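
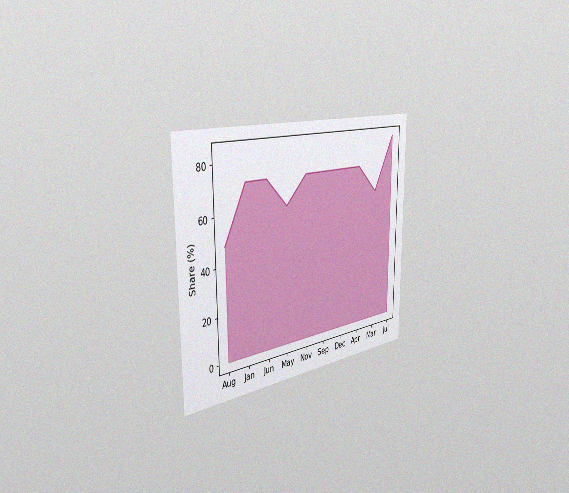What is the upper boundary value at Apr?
The chart is viewed slightly from the left, with some photo noise. At Apr the upper boundary is at 72%.

72%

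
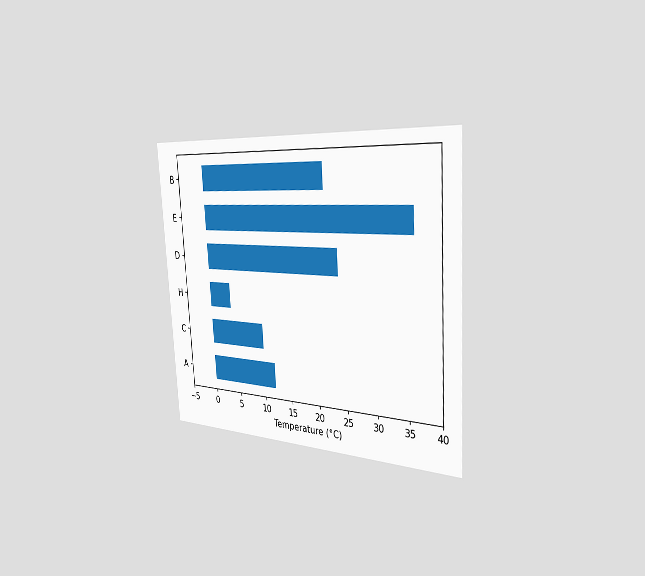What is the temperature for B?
22°C

The chart is tilted about 4° counter-clockwise and viewed slightly from the right. Reading along the chart's x-axis, the B bar reaches 22°C.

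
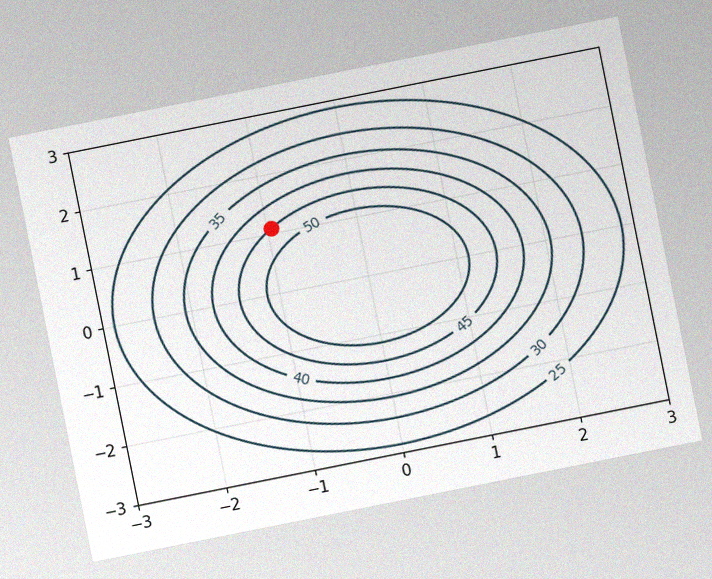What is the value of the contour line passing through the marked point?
The chart is tilted about 11° counter-clockwise, with some photo noise. The marked point sits on the contour labelled 45.

45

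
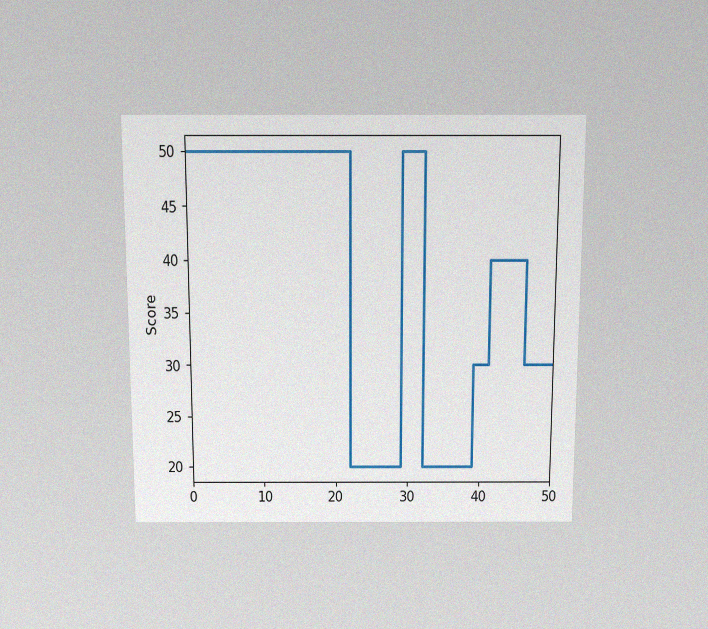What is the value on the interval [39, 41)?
30

The chart is viewed slightly from above, with some photo noise. On [39, 41) the step sits at 30.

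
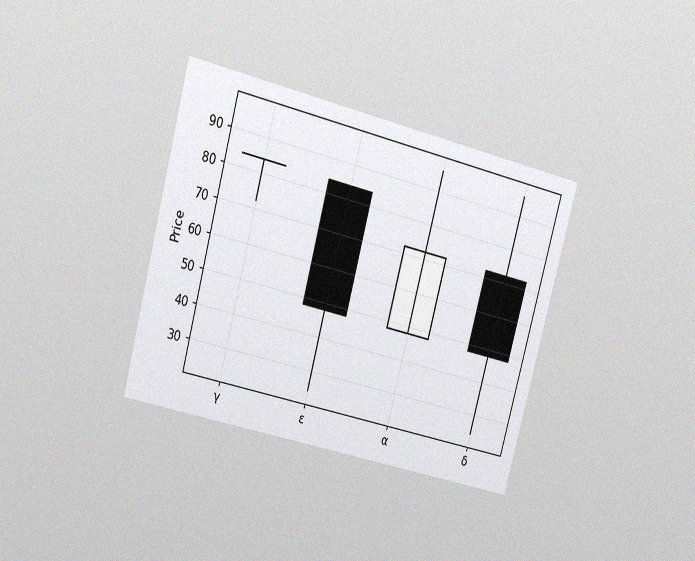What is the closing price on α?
The chart is tilted about 15° clockwise and viewed at a slight angle, with some photo noise. The α candle closes at 72.

72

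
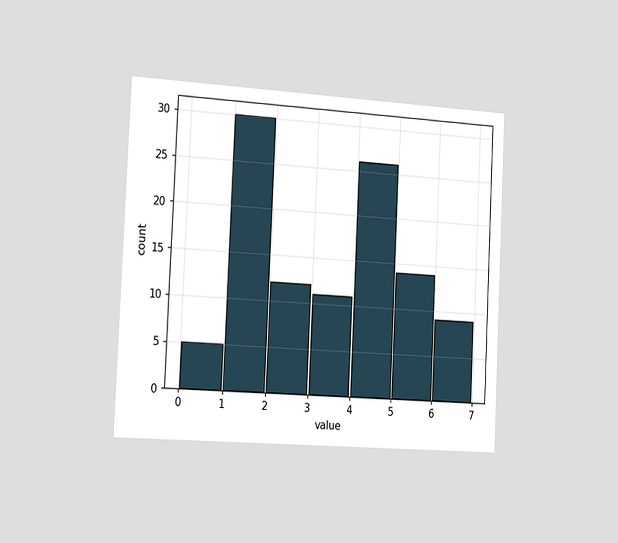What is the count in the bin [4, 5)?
The chart is tilted about 3° clockwise and viewed slightly from the left. The [4, 5) bin has height 26.

26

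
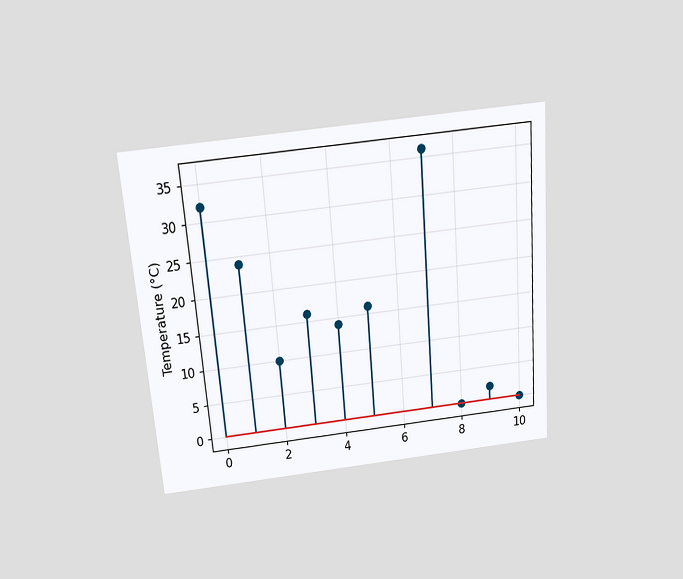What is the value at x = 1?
24°C

The chart is tilted about 5° counter-clockwise and viewed slightly from above. The stem at x=1 reaches 24°C.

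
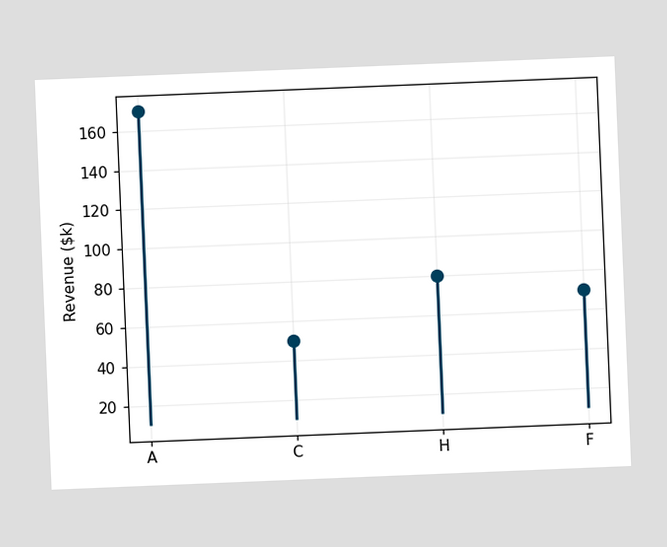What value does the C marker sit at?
$50k

The chart is tilted about 2° counter-clockwise. The C marker sits at $50k.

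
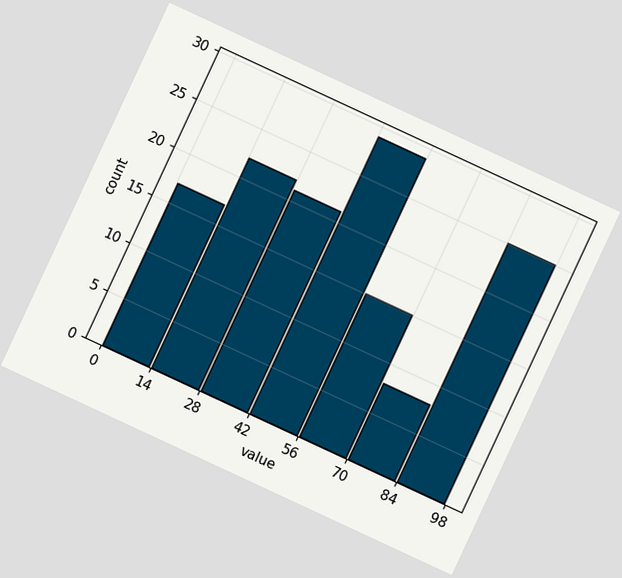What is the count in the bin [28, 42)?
21

The chart is tilted about 25° clockwise. The [28, 42) bin has height 21.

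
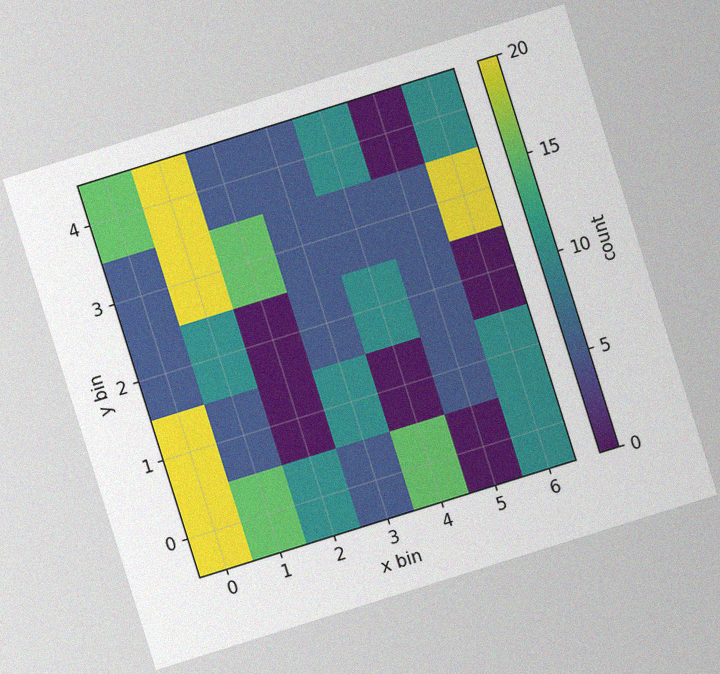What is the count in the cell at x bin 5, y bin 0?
0

The chart is tilted about 17° counter-clockwise, with some photo noise. Matching the cell (5, 0) against the colorbar gives 0.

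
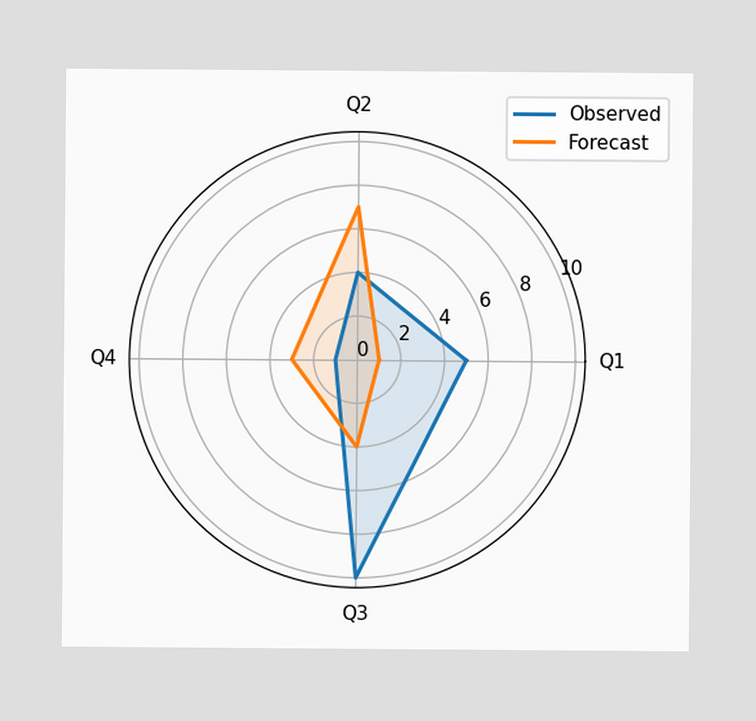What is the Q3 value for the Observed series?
On the Q3 axis, Observed reaches 10.

10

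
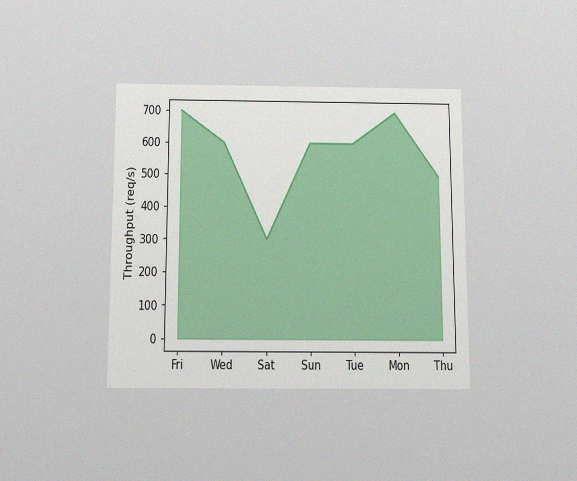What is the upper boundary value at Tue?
600req/s

The chart is viewed slightly from below, with some photo noise. At Tue the upper boundary is at 600req/s.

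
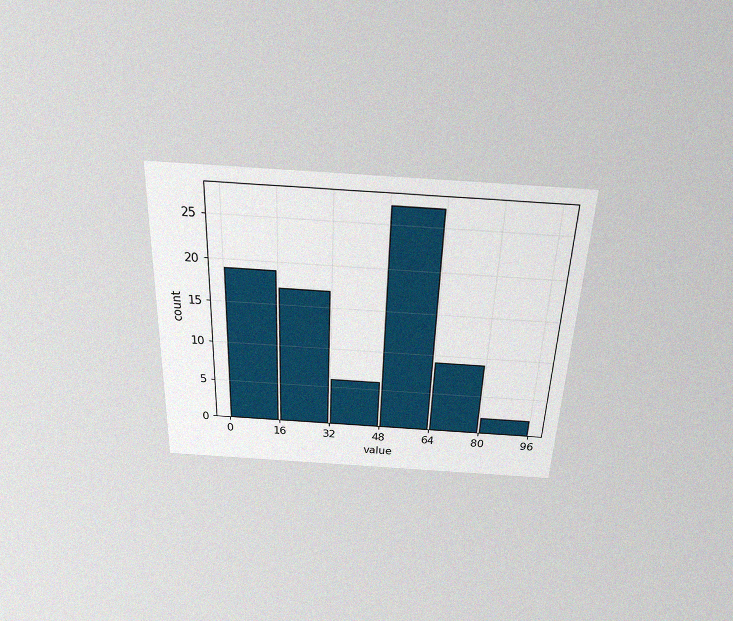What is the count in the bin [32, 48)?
The chart is tilted about 2° clockwise and viewed slightly from above, with some photo noise. The [32, 48) bin has height 6.

6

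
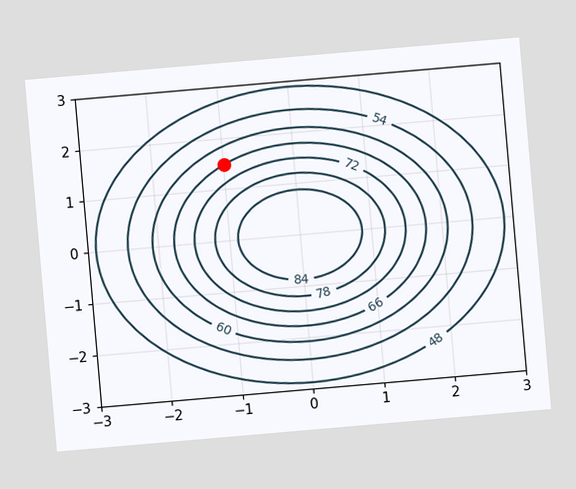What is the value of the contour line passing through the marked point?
66

The chart is tilted about 5° counter-clockwise. The marked point sits on the contour labelled 66.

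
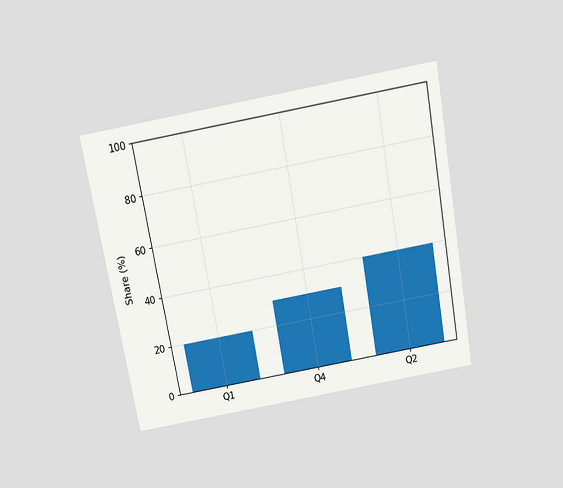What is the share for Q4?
The chart is tilted about 10° counter-clockwise and viewed slightly from above. Reading along the chart's y-axis, the Q4 bar reaches 30%.

30%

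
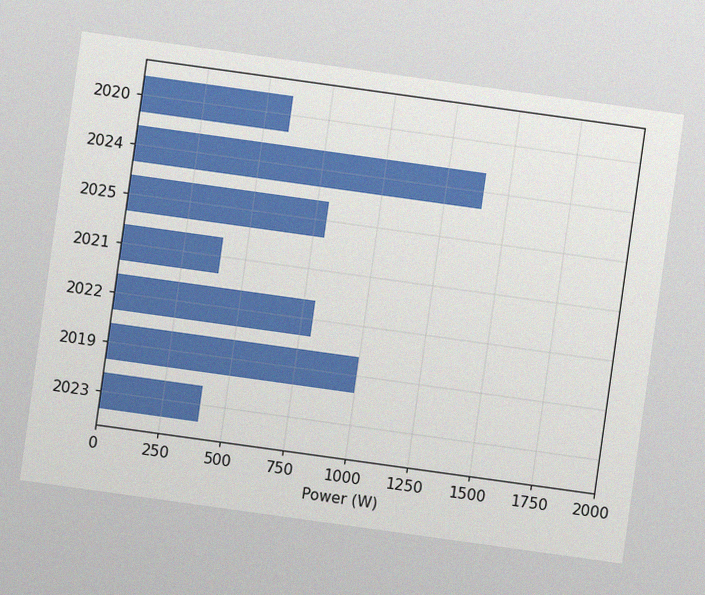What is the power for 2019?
The chart is tilted about 8° clockwise, with some photo noise. Reading along the chart's x-axis, the 2019 bar reaches 1000W.

1000W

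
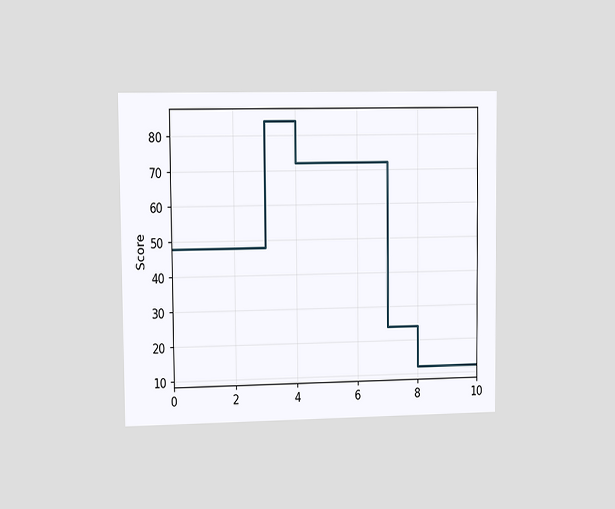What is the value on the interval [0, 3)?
48

The chart is viewed slightly from the left. On [0, 3) the step sits at 48.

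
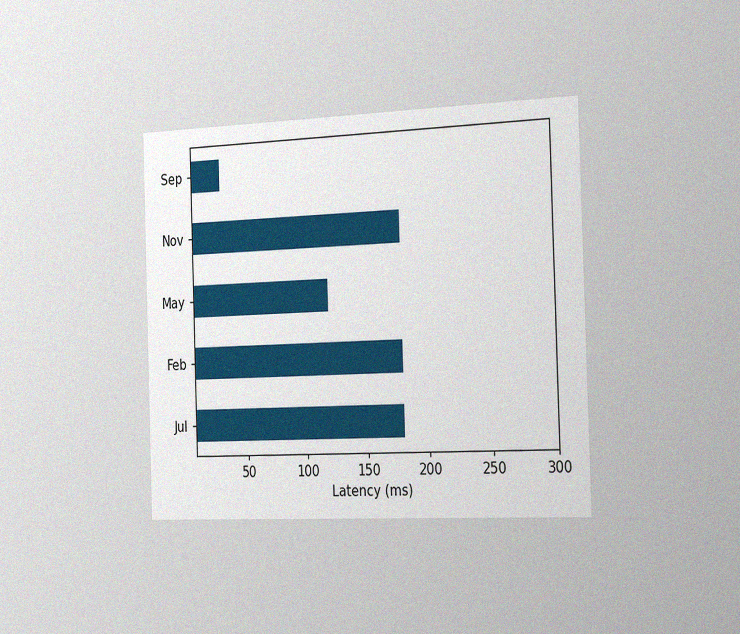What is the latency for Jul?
The chart is viewed slightly from the right, with some photo noise. Reading along the chart's x-axis, the Jul bar reaches 180ms.

180ms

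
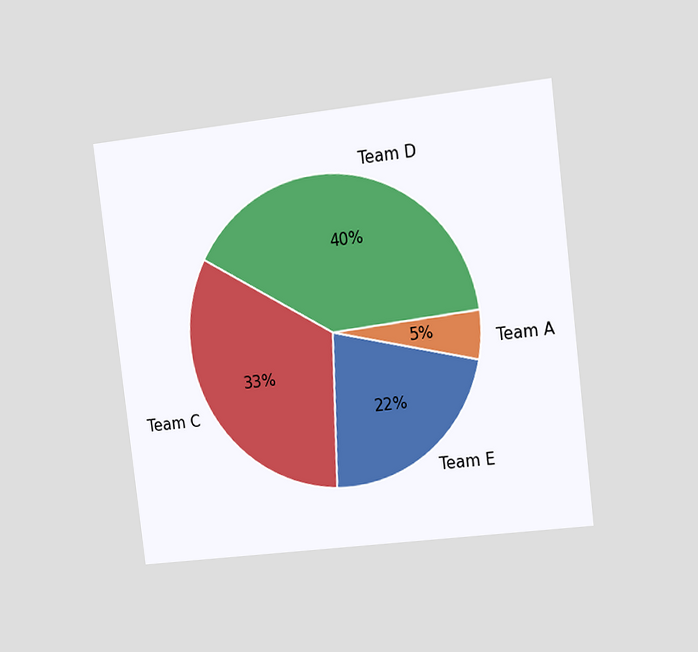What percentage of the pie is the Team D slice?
The chart is tilted about 7° counter-clockwise and viewed at a slight angle. The Team D slice takes up 40% of the pie.

40%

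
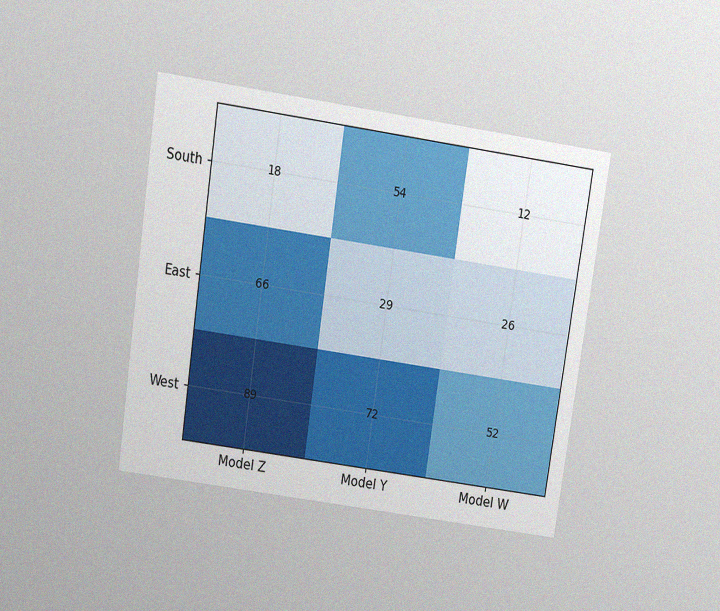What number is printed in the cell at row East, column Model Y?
The chart is tilted about 8° clockwise and viewed slightly from above, with some photo noise. The (East, Model Y) cell reads 29.

29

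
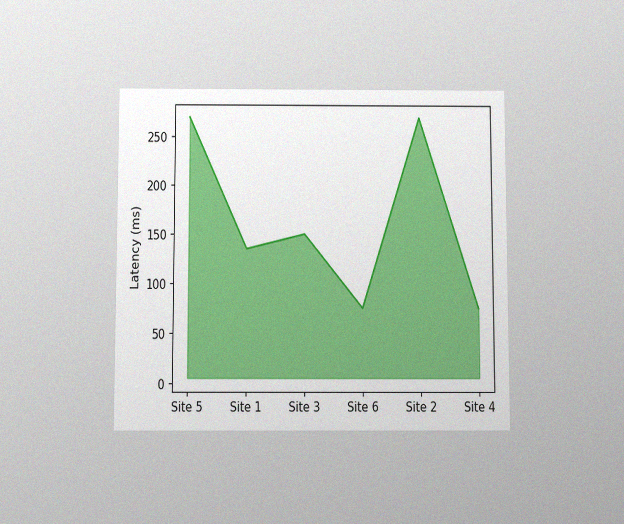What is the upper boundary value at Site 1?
The chart is viewed slightly from below, with some photo noise. At Site 1 the upper boundary is at 135ms.

135ms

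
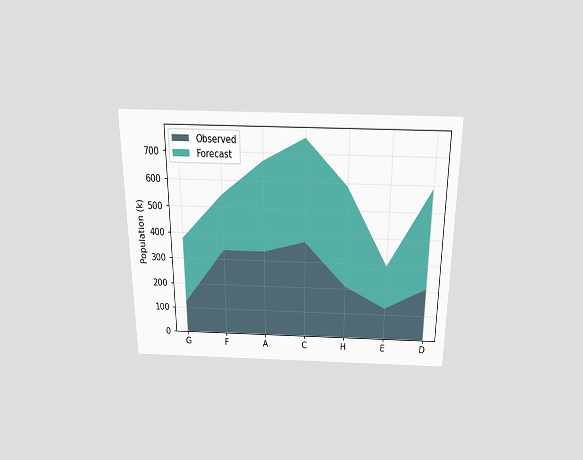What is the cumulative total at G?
378k

The chart is viewed slightly from above. The stacked total at G reaches 378k.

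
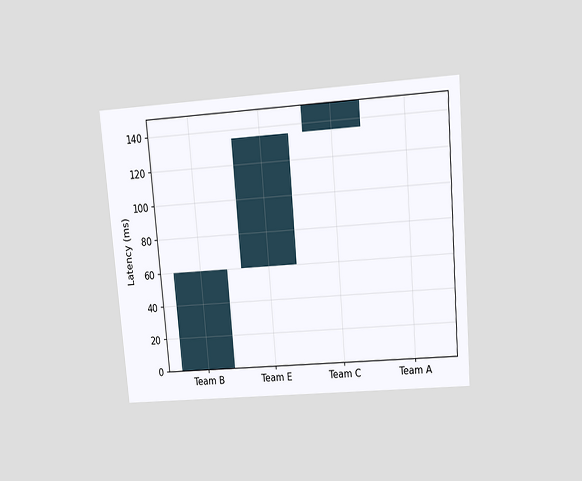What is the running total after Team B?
The chart is tilted about 5° counter-clockwise and viewed slightly from above. After Team B the running total reaches 60ms.

60ms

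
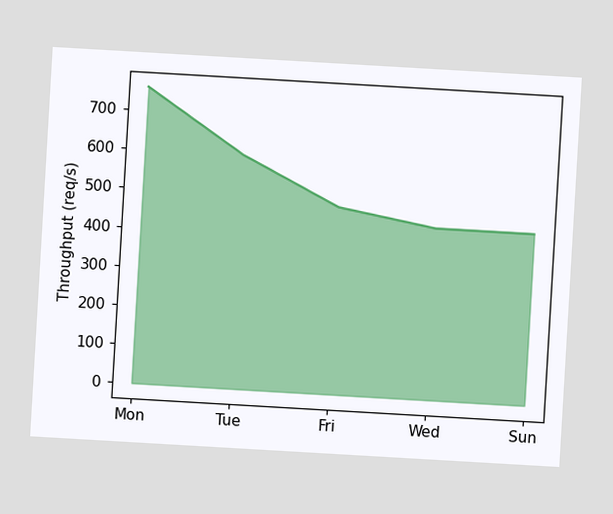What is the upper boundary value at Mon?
760req/s

The chart is tilted about 3° clockwise. At Mon the upper boundary is at 760req/s.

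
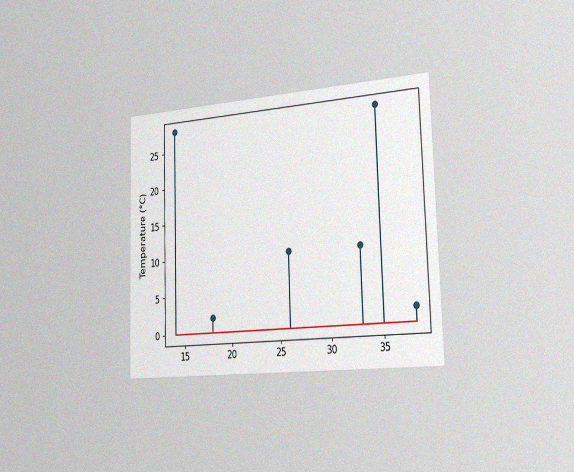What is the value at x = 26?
The chart is viewed slightly from the right, with some photo noise. The stem at x=26 reaches 10°C.

10°C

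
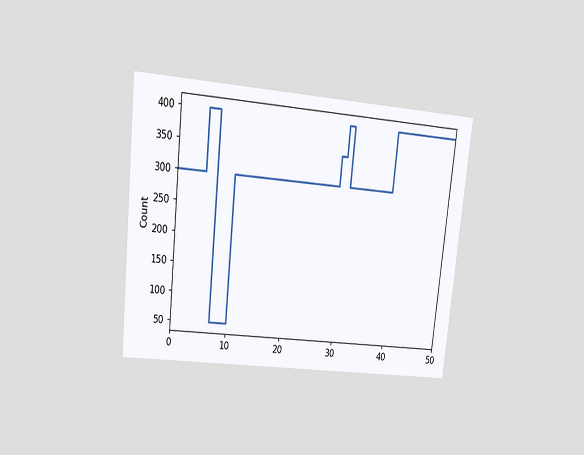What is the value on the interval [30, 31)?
The chart is tilted about 6° clockwise and viewed at a slight angle. On [30, 31) the step sits at 400.

400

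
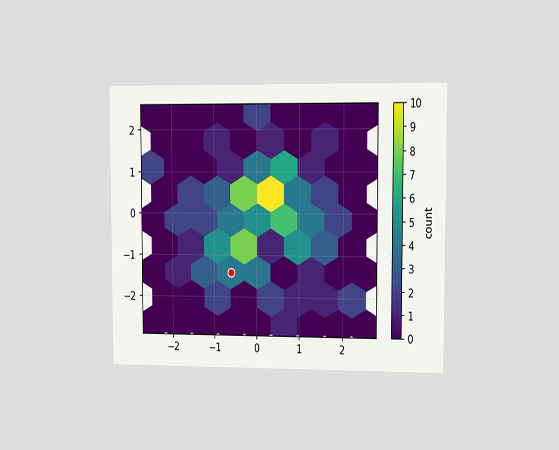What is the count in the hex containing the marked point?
4

The chart is viewed at a slight angle. The marked hex reads 4 on the colorbar.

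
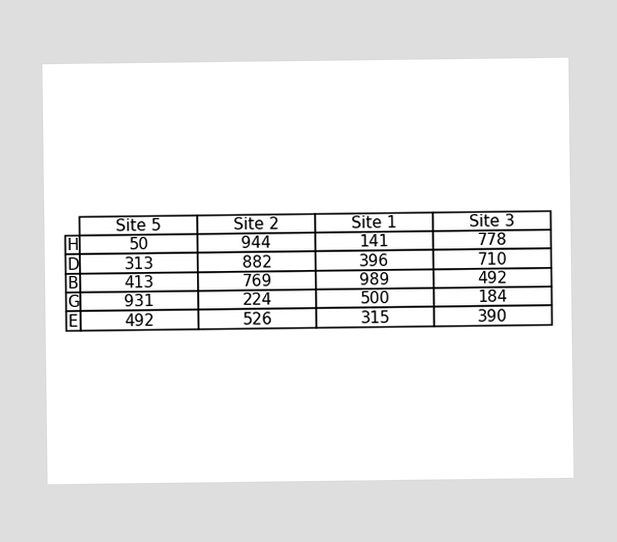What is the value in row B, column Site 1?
The (B, Site 1) cell reads 989.

989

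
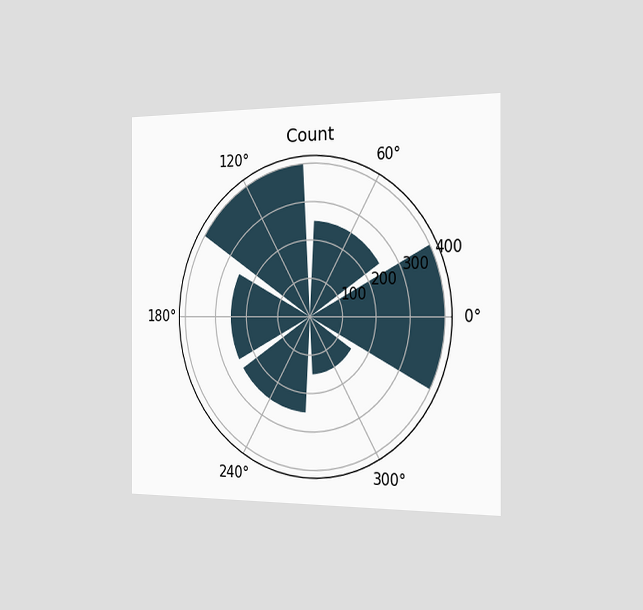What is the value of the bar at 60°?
250

The chart is viewed slightly from the right. The bar at 60° reaches 250 on the radial axis.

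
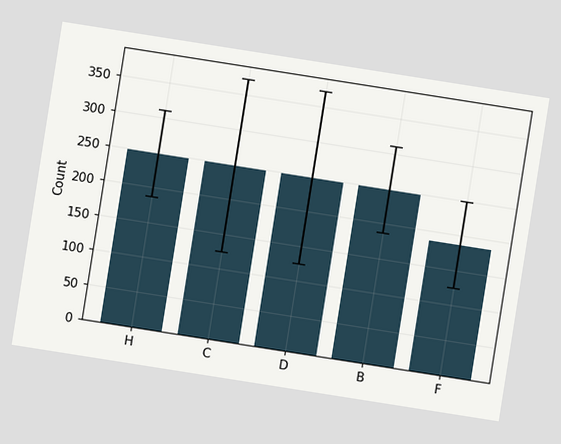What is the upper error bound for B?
The chart is tilted about 9° clockwise. The B bar's upper whisker reaches 310.

310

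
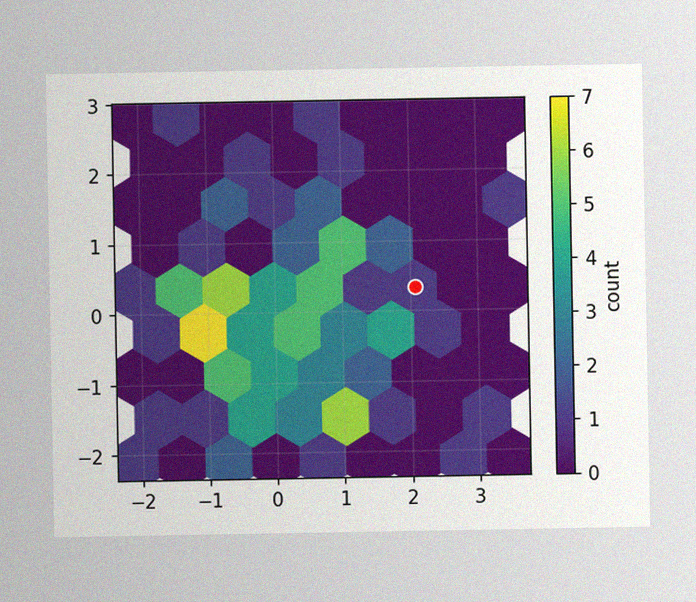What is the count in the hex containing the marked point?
The image has some photo noise and uneven lighting. The marked hex reads 1 on the colorbar.

1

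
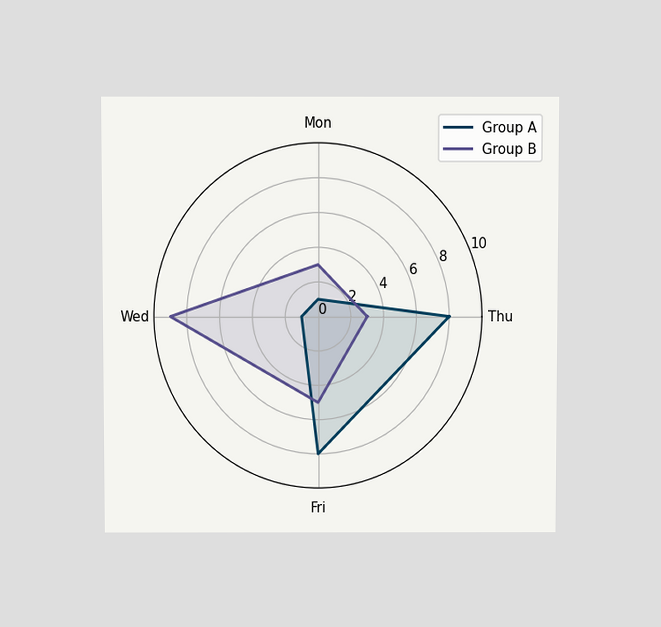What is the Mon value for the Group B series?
The chart is viewed slightly from above. On the Mon axis, Group B reaches 3.

3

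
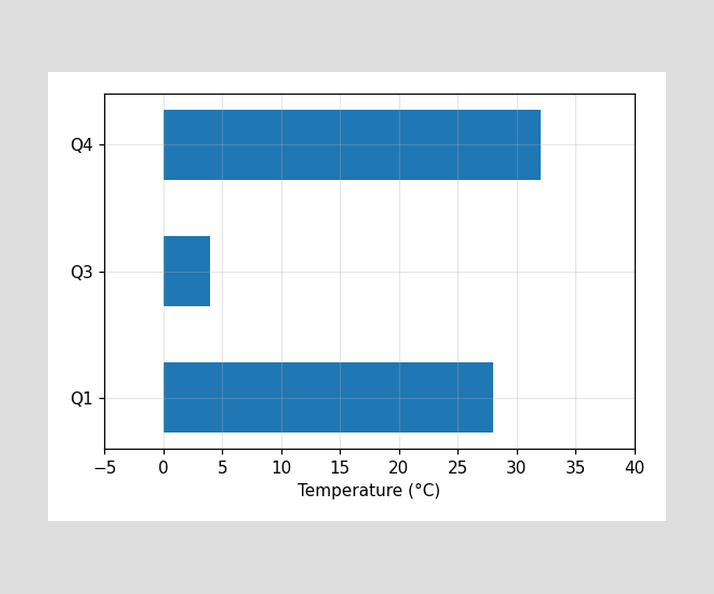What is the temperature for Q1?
Reading along the chart's x-axis, the Q1 bar reaches 28°C.

28°C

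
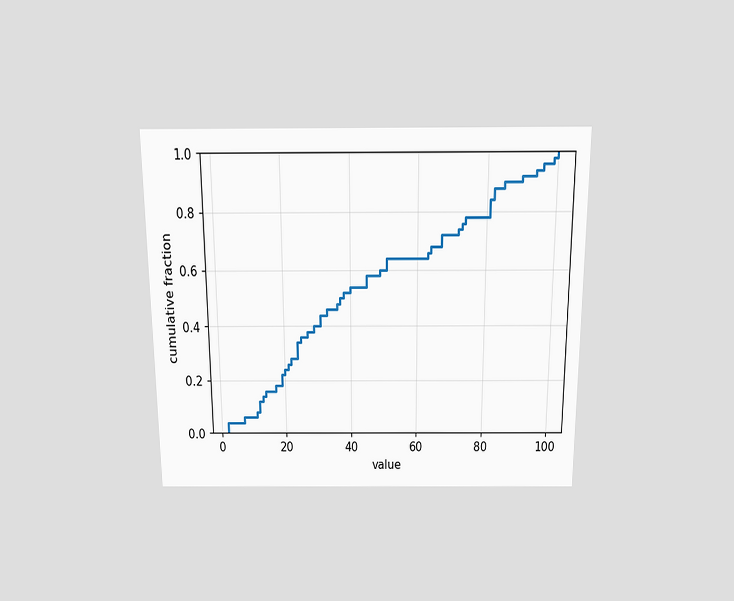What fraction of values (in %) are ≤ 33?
46%

The chart is viewed slightly from above. At x=33 the ECDF step is at 46%.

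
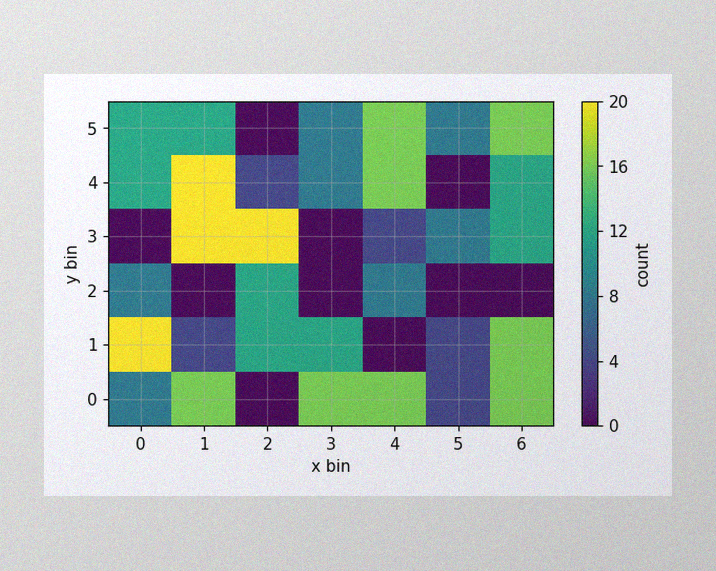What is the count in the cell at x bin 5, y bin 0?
4

The image has some photo noise and uneven lighting. Matching the cell (5, 0) against the colorbar gives 4.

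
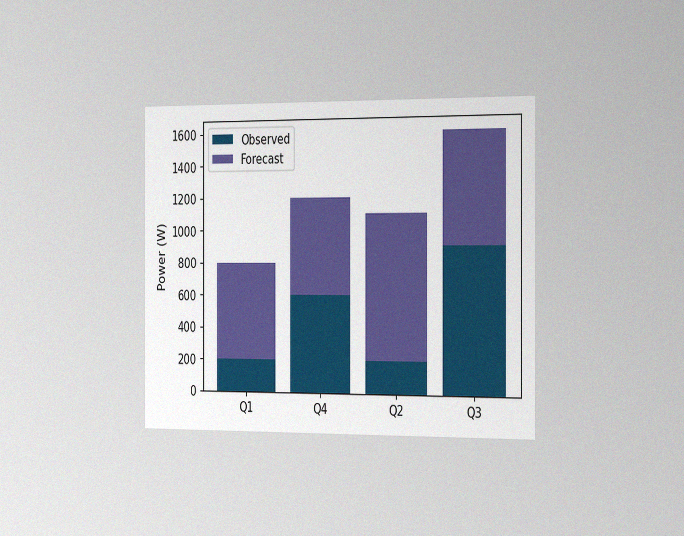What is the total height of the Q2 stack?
1100W

The chart is viewed slightly from the right, with some photo noise. The Q2 stack's top reaches 1100W on the y-axis.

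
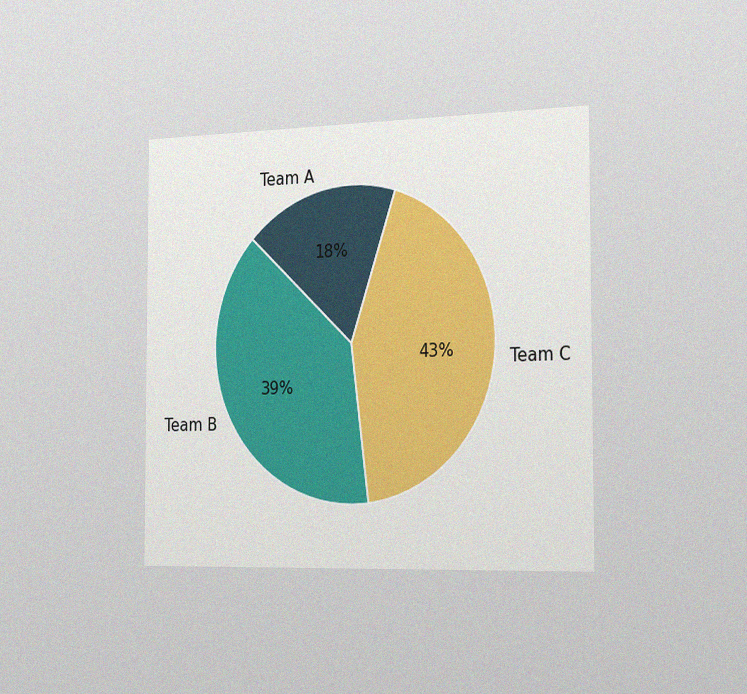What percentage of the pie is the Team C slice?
43%

The chart is viewed slightly from the right, with some photo noise. The Team C slice takes up 43% of the pie.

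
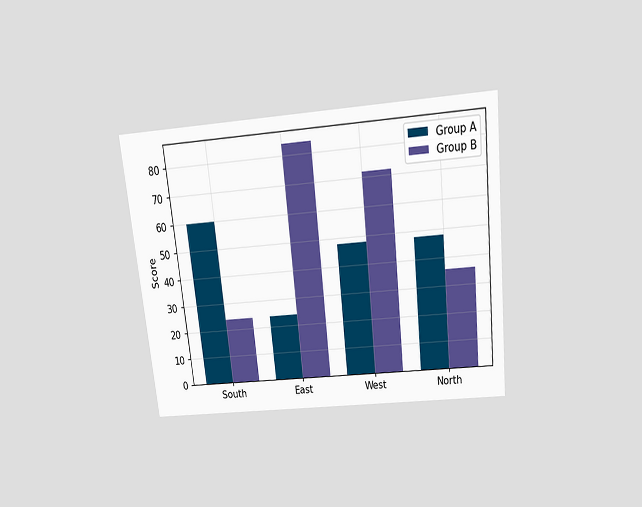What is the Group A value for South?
The chart is tilted about 6° counter-clockwise and viewed slightly from above. The Group A bar at South reaches 60 on the y-axis.

60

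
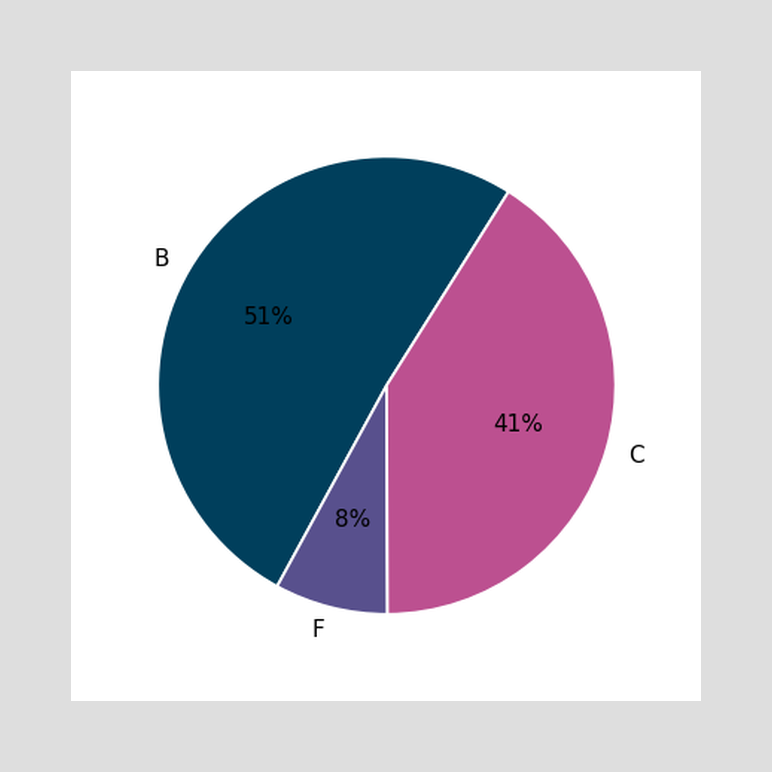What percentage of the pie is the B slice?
The B slice takes up 51% of the pie.

51%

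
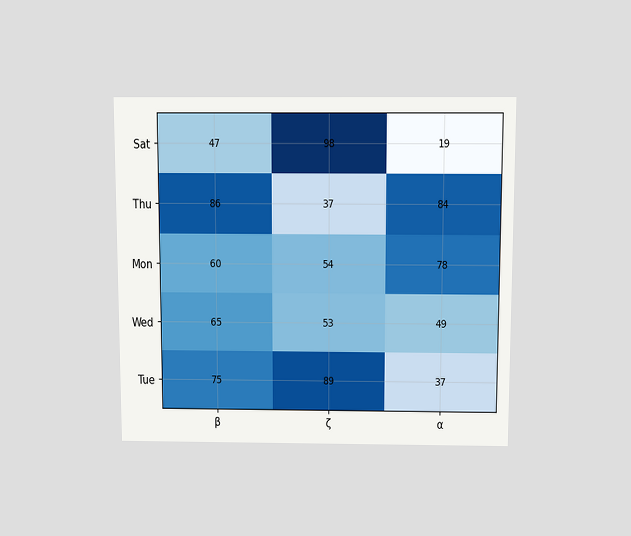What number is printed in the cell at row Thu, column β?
86

The chart is viewed slightly from above. The (Thu, β) cell reads 86.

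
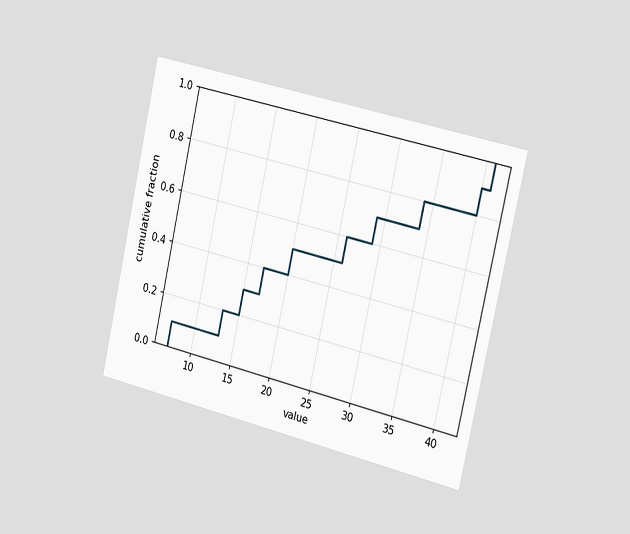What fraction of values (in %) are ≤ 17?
40%

The chart is tilted about 13° clockwise and viewed slightly from the right. At x=17 the ECDF step is at 40%.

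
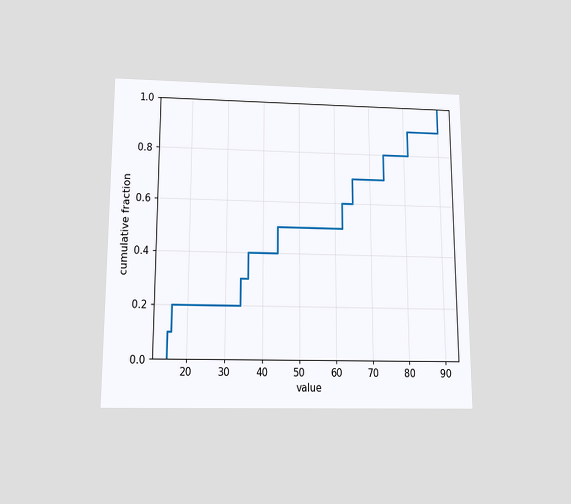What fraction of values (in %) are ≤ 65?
The chart is viewed slightly from below. At x=65 the ECDF step is at 70%.

70%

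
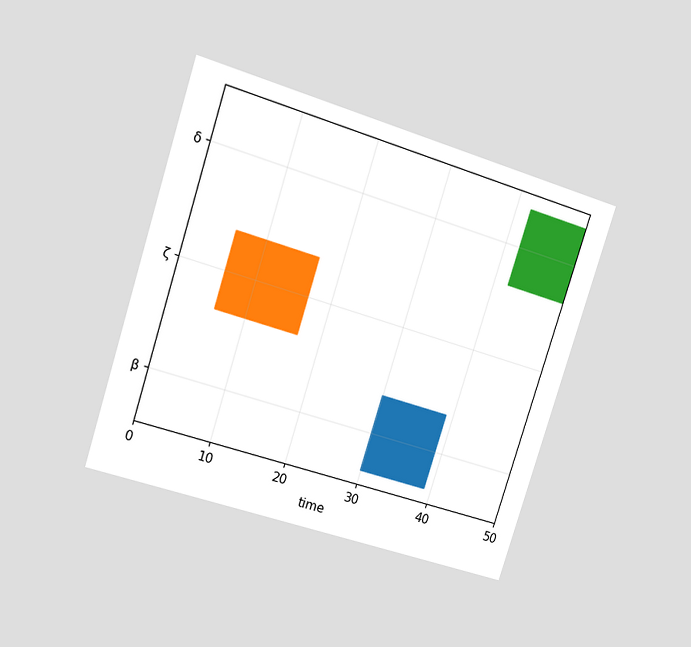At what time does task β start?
The chart is tilted about 17° clockwise and viewed at a slight angle. The β bar begins at t=30.

30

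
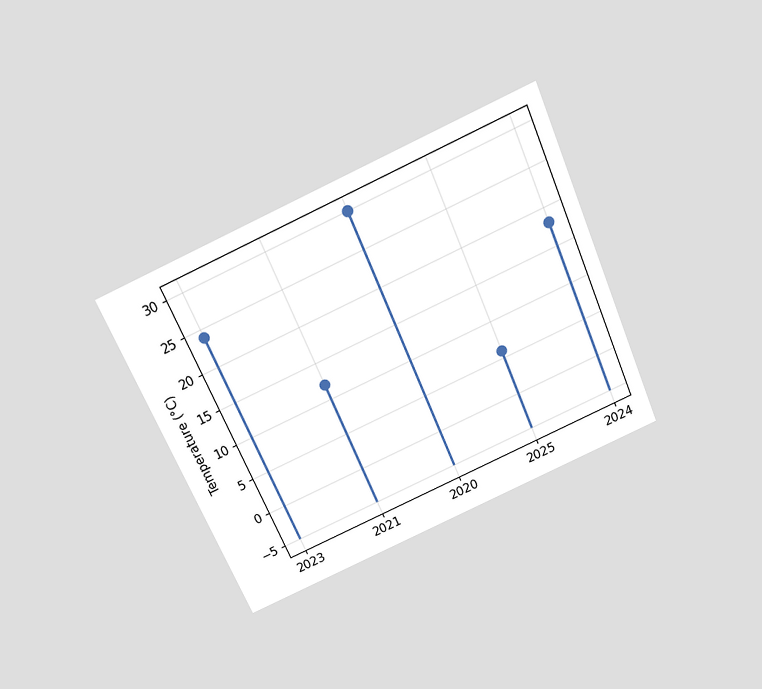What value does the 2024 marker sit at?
18°C

The chart is tilted about 23° counter-clockwise and viewed slightly from above. The 2024 marker sits at 18°C.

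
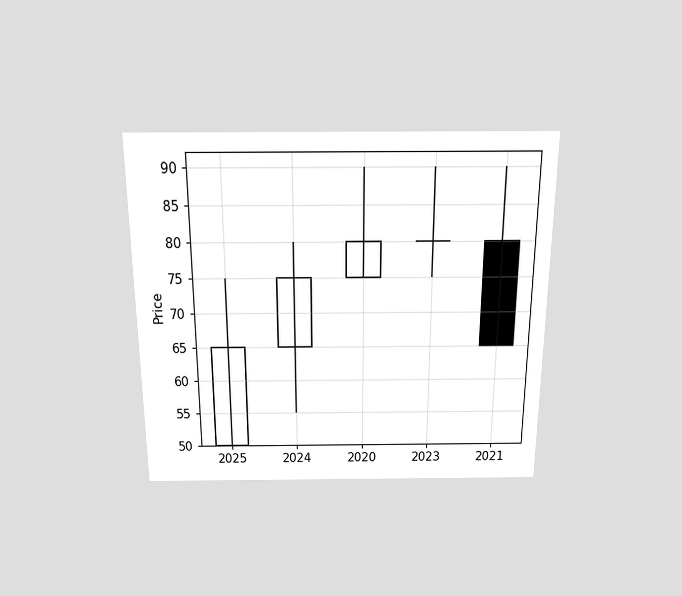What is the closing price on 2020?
80

The chart is viewed slightly from above. The 2020 candle closes at 80.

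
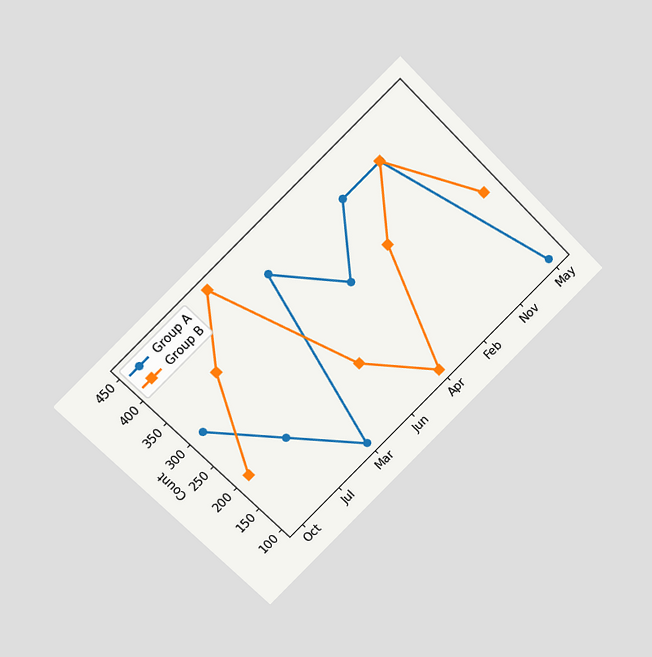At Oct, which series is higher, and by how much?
Group A, by 100

The chart is tilted about 45° counter-clockwise and viewed at a slight angle. At Oct, Group A sits above the other line by 100.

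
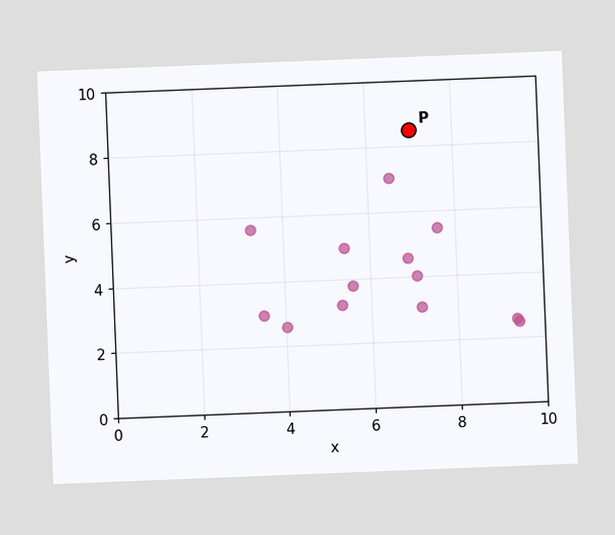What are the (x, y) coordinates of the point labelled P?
(7, 8.5)

The chart is tilted about 2° counter-clockwise. Following the gridlines from P to each axis, P sits at (7, 8.5).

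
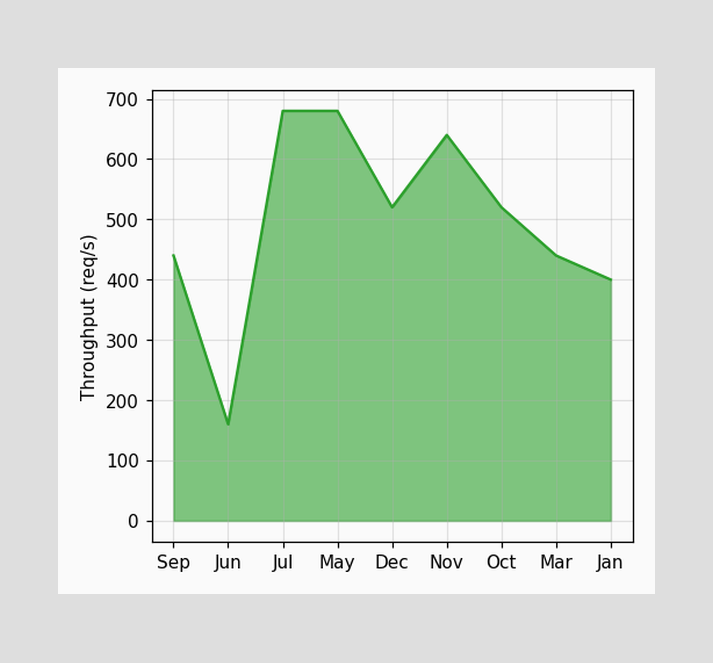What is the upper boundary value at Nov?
At Nov the upper boundary is at 640req/s.

640req/s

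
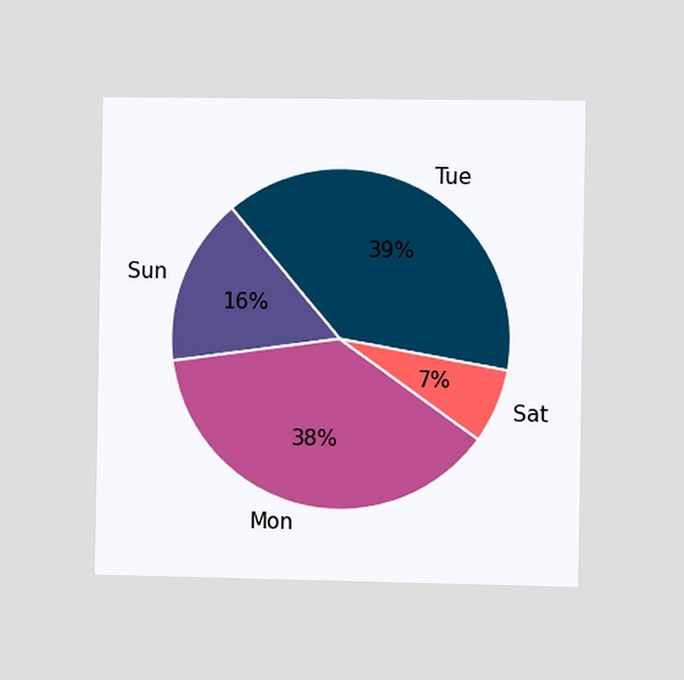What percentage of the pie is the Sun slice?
16%

The chart is viewed at a slight angle. The Sun slice takes up 16% of the pie.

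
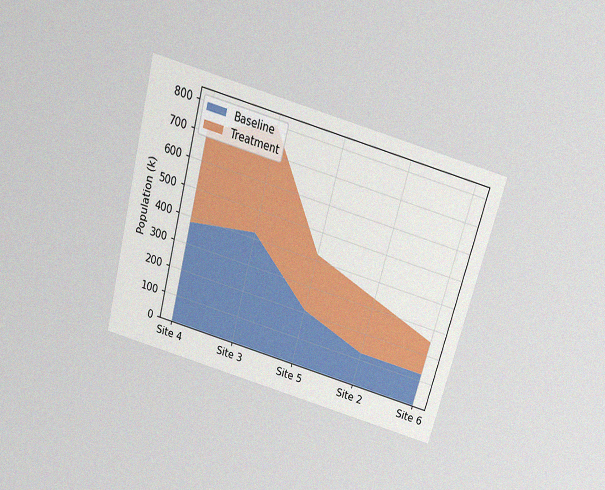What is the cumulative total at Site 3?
The chart is tilted about 15° clockwise and viewed slightly from above, with some photo noise. The stacked total at Site 3 reaches 798k.

798k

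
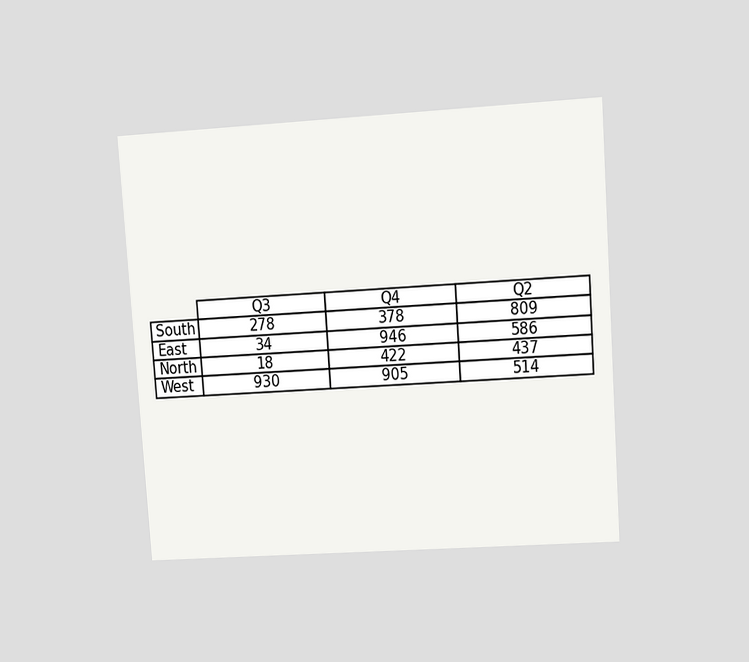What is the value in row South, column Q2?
The chart is tilted about 4° counter-clockwise and viewed at a slight angle. The (South, Q2) cell reads 809.

809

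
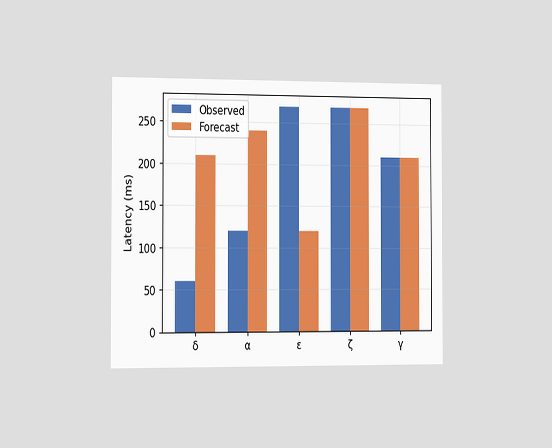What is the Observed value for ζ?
270ms

The chart is viewed slightly from the left. The Observed bar at ζ reaches 270ms on the y-axis.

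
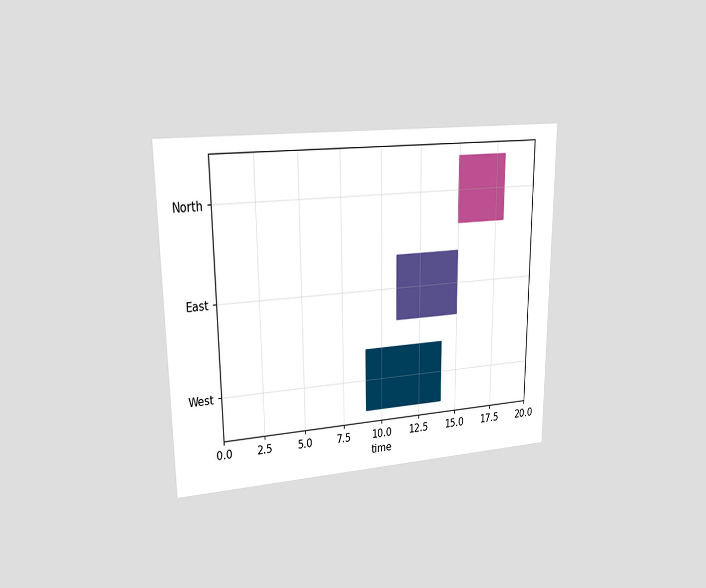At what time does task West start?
The chart is viewed at a slight angle. The West bar begins at t=9.

9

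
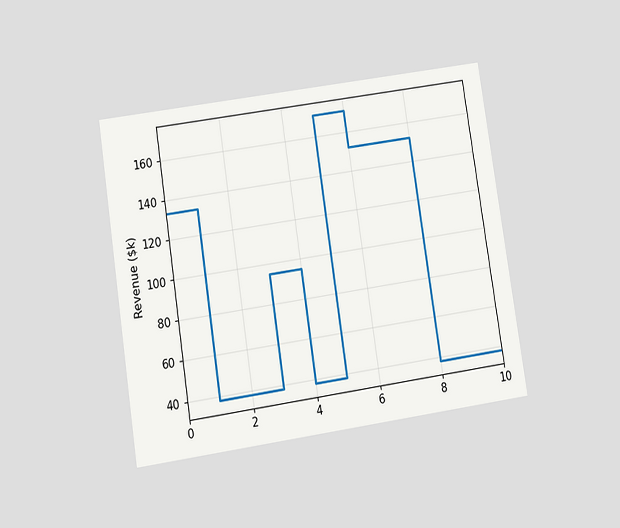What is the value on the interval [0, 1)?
$133k

The chart is tilted about 9° counter-clockwise and viewed at a slight angle. On [0, 1) the step sits at $133k.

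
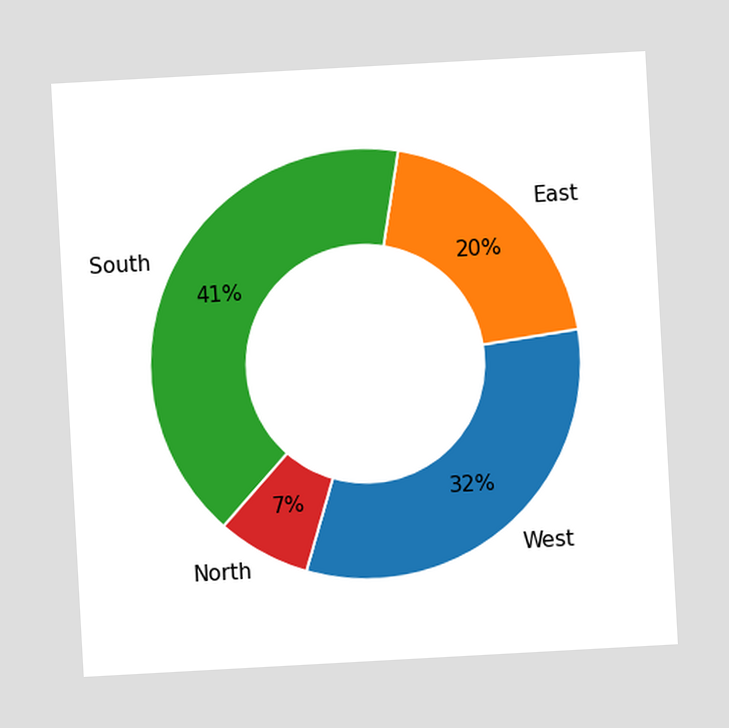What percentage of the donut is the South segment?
The chart is tilted about 3° counter-clockwise. The South segment takes up 41% of the ring.

41%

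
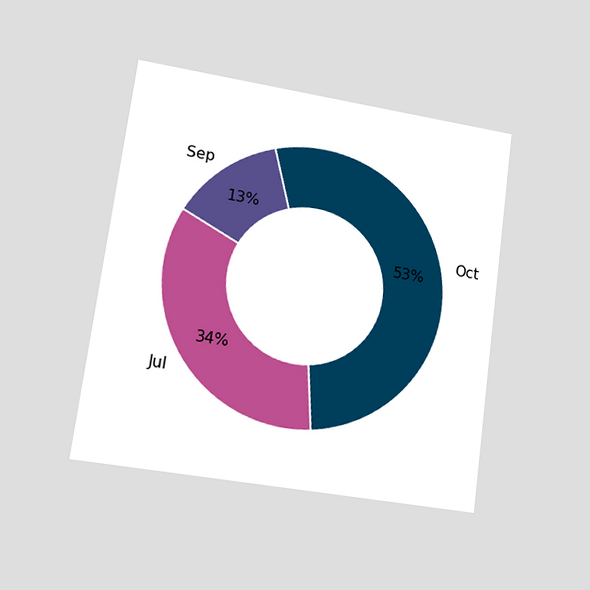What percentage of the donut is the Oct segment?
53%

The chart is tilted about 8° clockwise and viewed at a slight angle. The Oct segment takes up 53% of the ring.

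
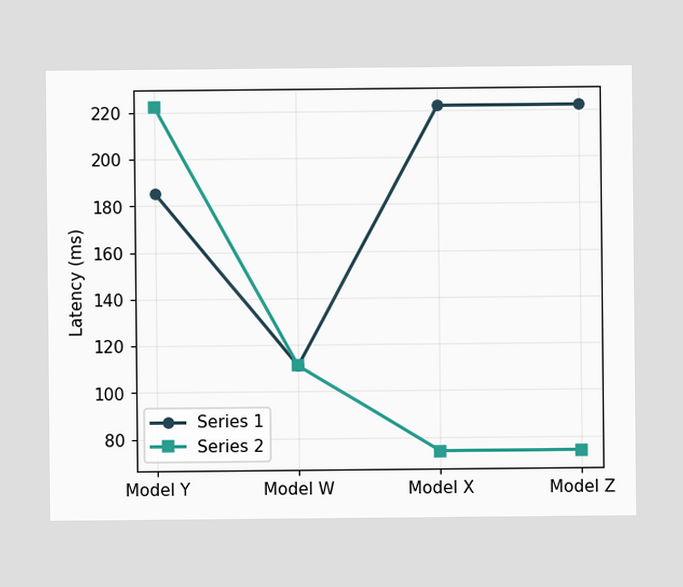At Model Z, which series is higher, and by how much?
Series 1, by 148ms

At Model Z, Series 1 sits above the other line by 148ms.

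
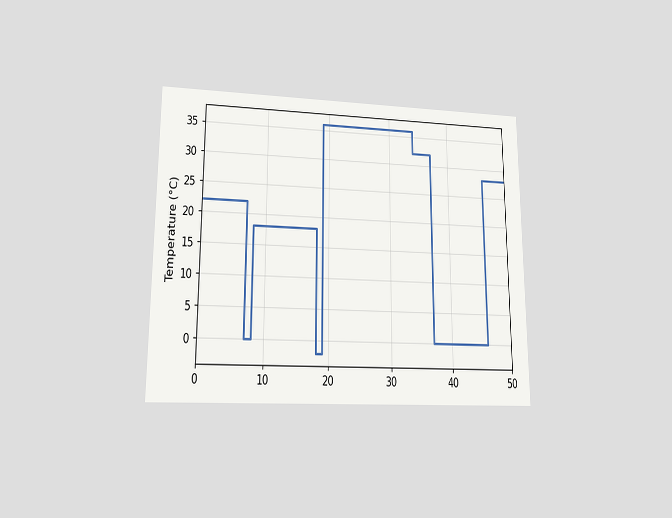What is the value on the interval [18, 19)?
-2°C

The chart is viewed at a slight angle. On [18, 19) the step sits at -2°C.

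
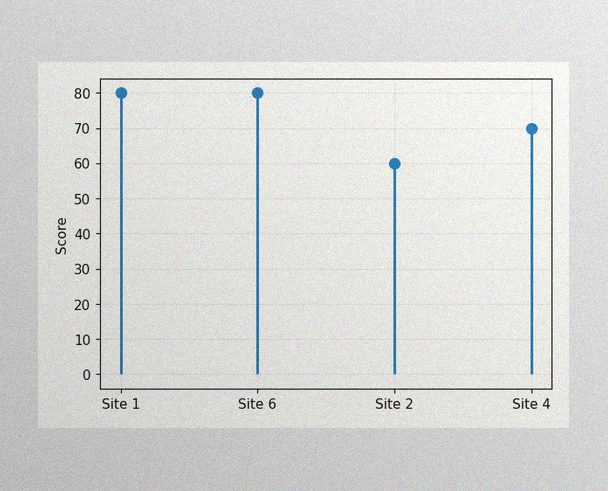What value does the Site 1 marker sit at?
The image has some photo noise and uneven lighting. The Site 1 marker sits at 80.

80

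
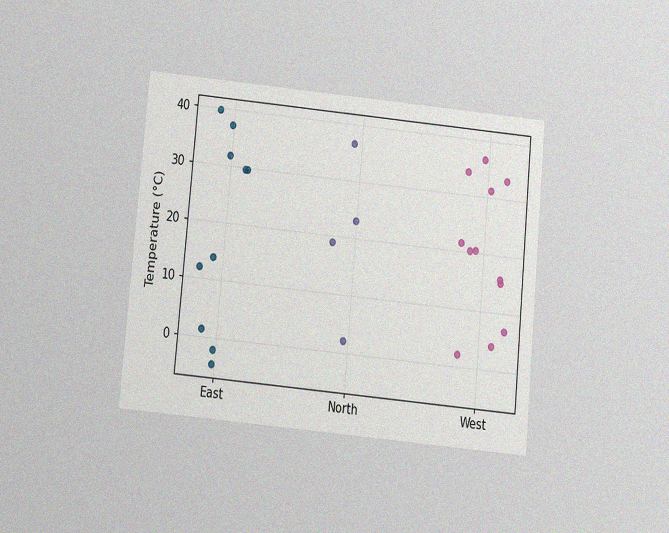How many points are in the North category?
4

The chart is tilted about 5° clockwise and viewed slightly from below, with some photo noise. Counting the markers in the North column gives 4.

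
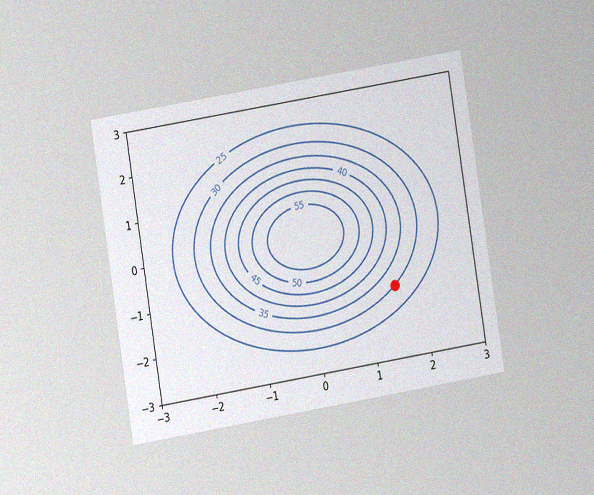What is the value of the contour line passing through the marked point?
30

The chart is tilted about 9° counter-clockwise and viewed at a slight angle, with some photo noise. The marked point sits on the contour labelled 30.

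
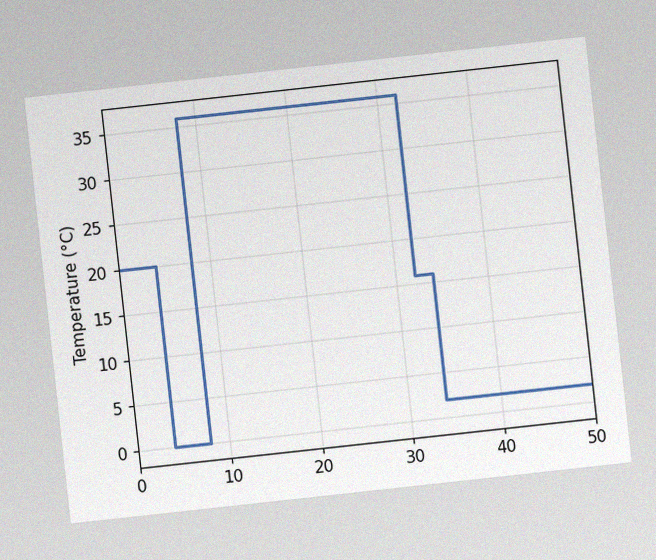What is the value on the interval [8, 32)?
36°C

The chart is tilted about 6° counter-clockwise, with some photo noise. On [8, 32) the step sits at 36°C.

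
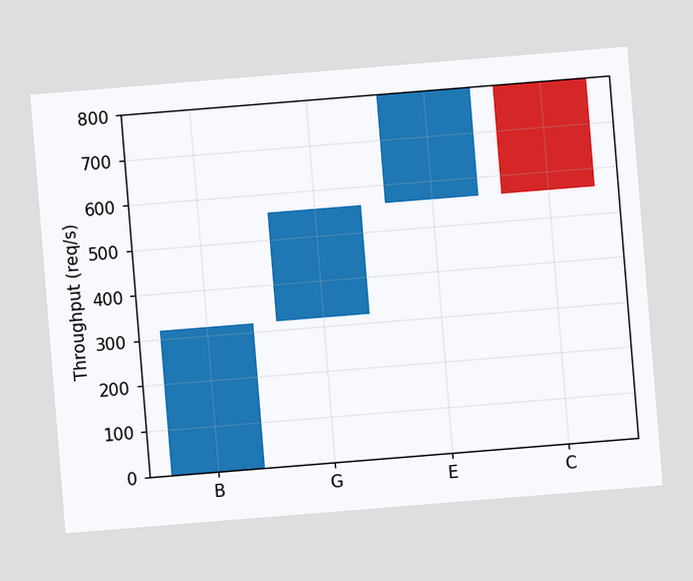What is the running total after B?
The chart is tilted about 5° counter-clockwise. After B the running total reaches 320req/s.

320req/s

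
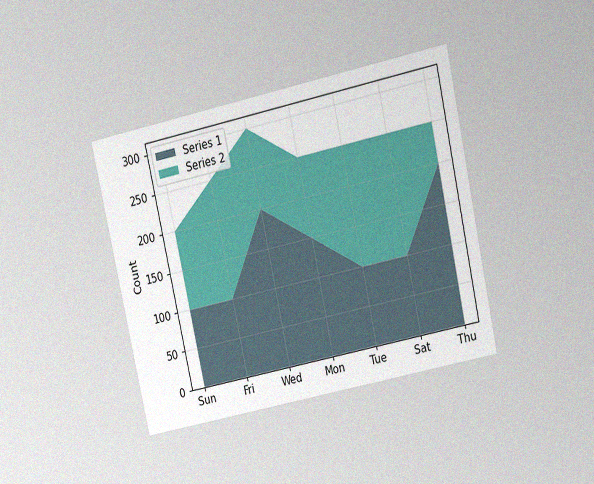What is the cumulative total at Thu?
250

The chart is tilted about 13° counter-clockwise and viewed at a slight angle, with some photo noise. The stacked total at Thu reaches 250.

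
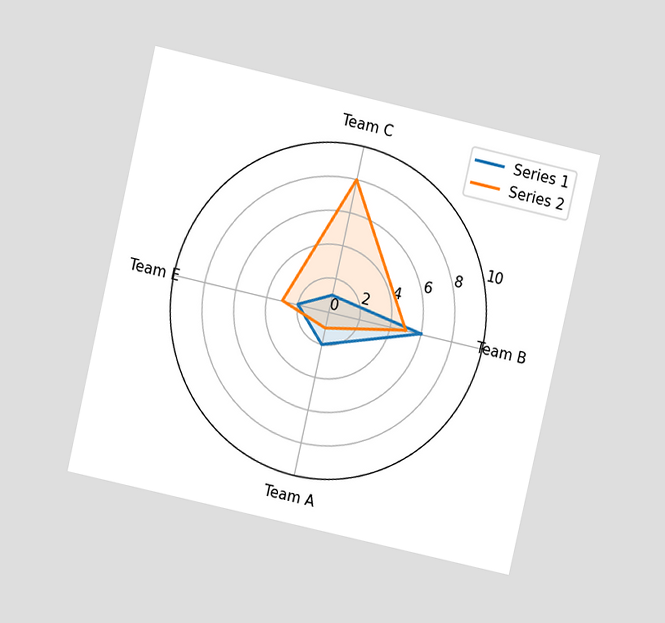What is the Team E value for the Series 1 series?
The chart is tilted about 13° clockwise and viewed at a slight angle. On the Team E axis, Series 1 reaches 2.

2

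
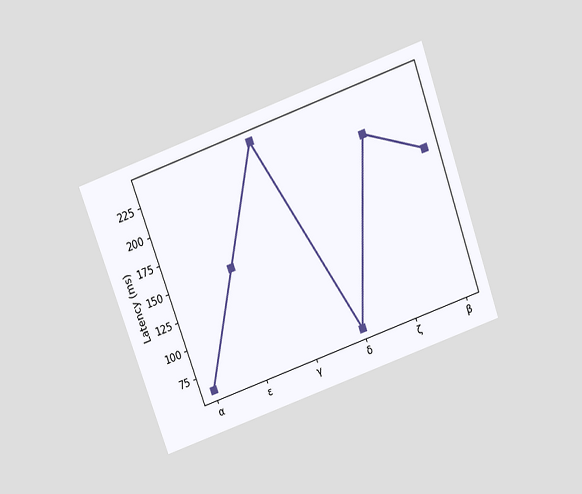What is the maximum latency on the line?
The chart is tilted about 20° counter-clockwise and viewed slightly from above. The highest point is at γ, and reading across to the y-axis gives 240ms.

240ms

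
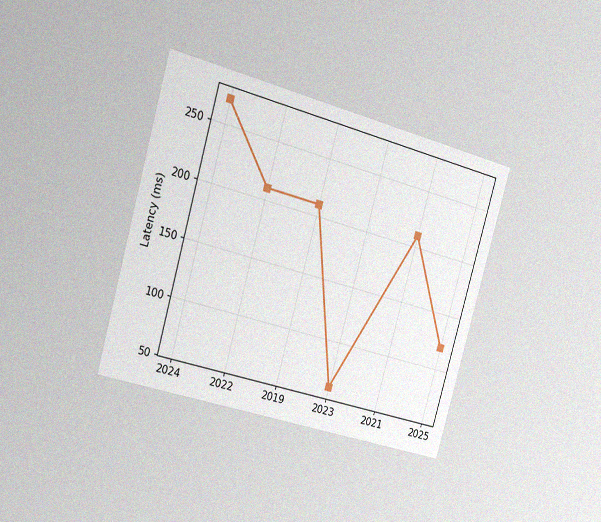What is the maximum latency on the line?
The chart is tilted about 16° clockwise and viewed slightly from the left, with some photo noise. The highest point is at 2024, and reading across to the y-axis gives 270ms.

270ms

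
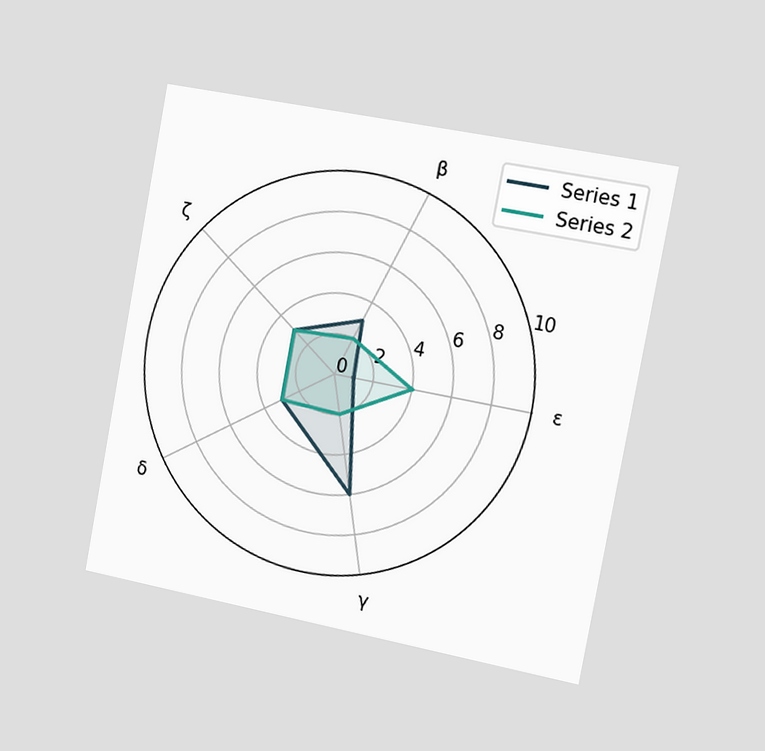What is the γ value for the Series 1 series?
6

The chart is tilted about 11° clockwise and viewed slightly from the right. On the γ axis, Series 1 reaches 6.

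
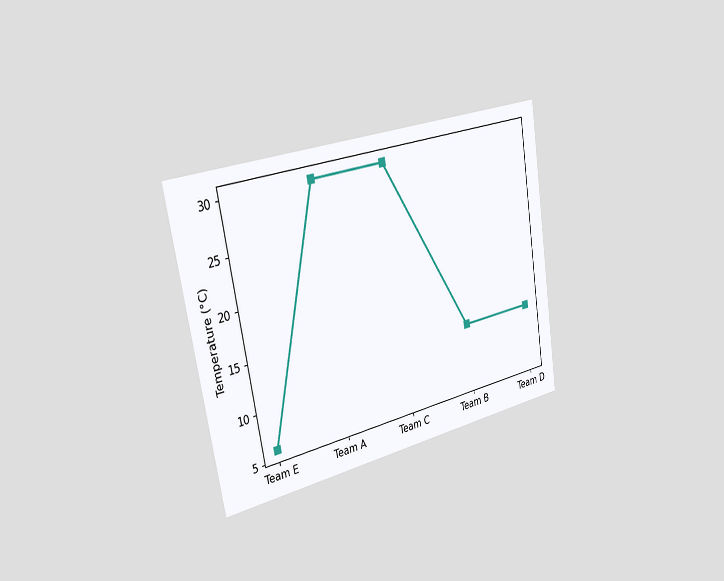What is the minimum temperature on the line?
6°C

The chart is tilted about 10° counter-clockwise and viewed slightly from the left. The lowest point is at Team E, and reading across to the y-axis gives 6°C.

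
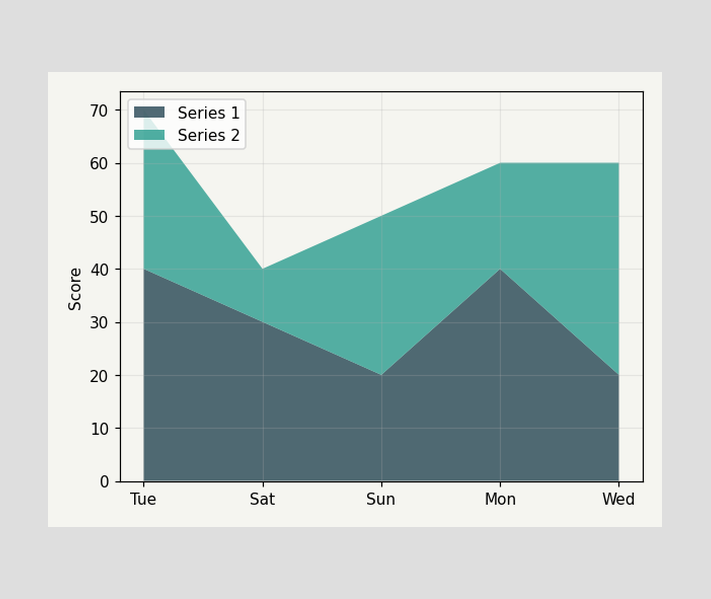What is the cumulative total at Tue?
The stacked total at Tue reaches 70.

70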